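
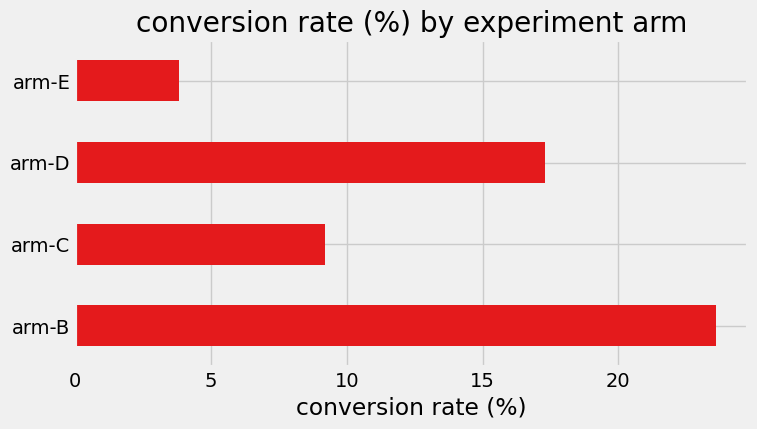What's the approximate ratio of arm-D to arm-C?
arm-D ≈ 18, arm-C ≈ 10; 18/10 ≈ 1.8.

≈ 1.8×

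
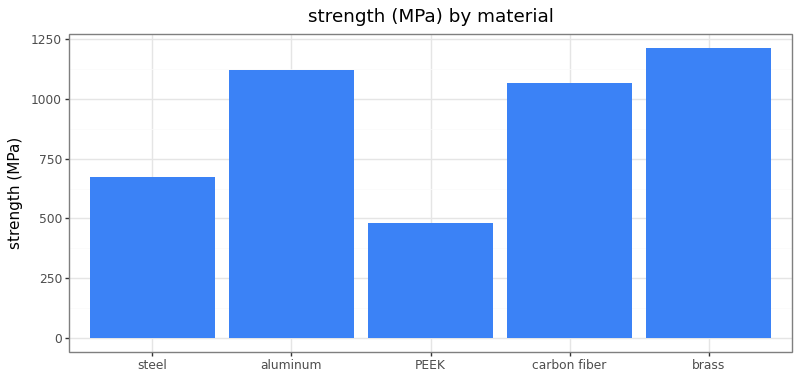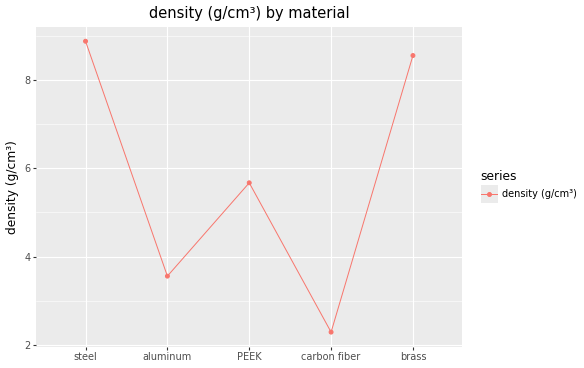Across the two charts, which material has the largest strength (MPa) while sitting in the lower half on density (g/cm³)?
aluminum

Chart 2 median density (g/cm³) ≈ 6; below-median materials: aluminum, carbon fiber. Among those, aluminum has the highest strength (MPa) (≈ 1200).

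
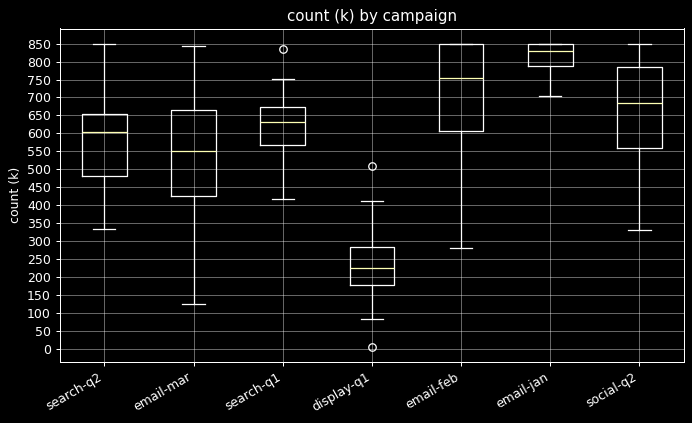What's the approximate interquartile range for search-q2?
≈ 150

Q3 ≈ 650, Q1 ≈ 500; IQR ≈ 150.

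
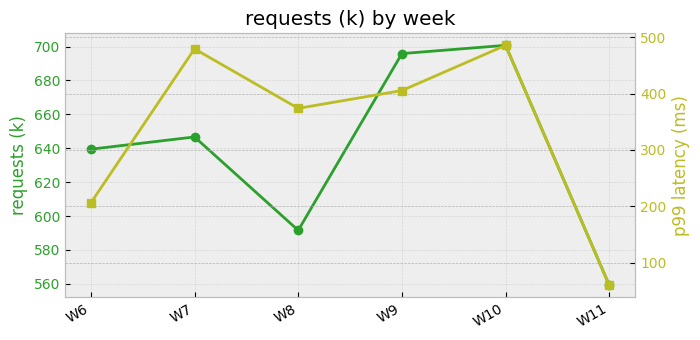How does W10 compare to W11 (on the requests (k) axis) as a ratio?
≈ 1.25×

W10 ≈ 700, W11 ≈ 560; 700/560 ≈ 1.25.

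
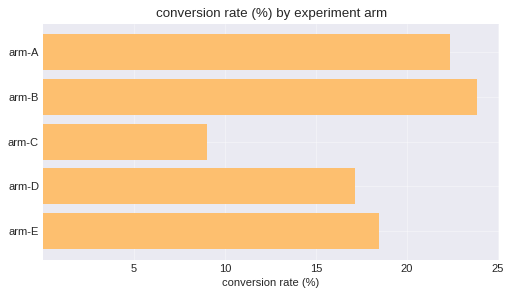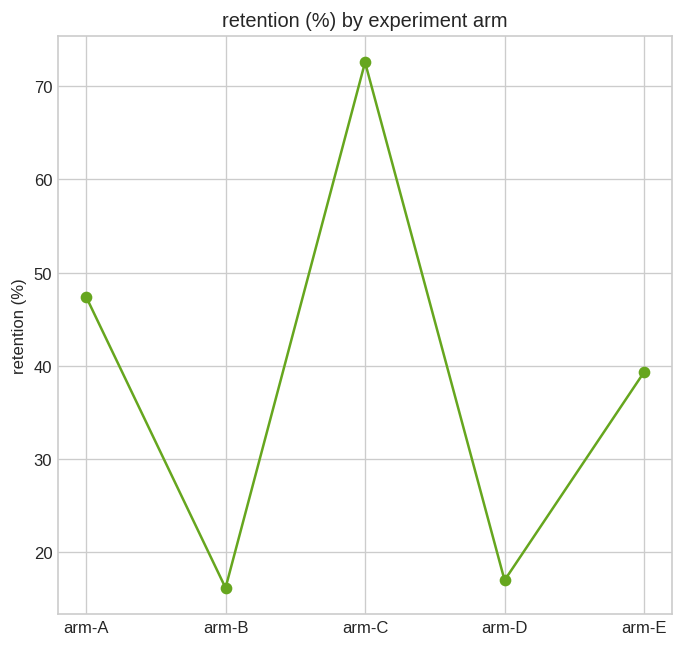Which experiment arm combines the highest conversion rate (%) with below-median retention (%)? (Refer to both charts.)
Chart 2 median retention (%) ≈ 40; below-median experiment arms: arm-B, arm-D. Among those, arm-B has the highest conversion rate (%) (≈ 25).

arm-B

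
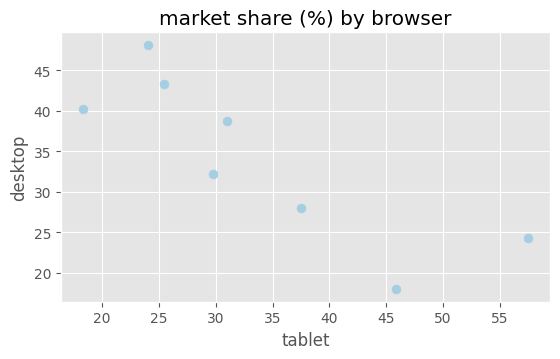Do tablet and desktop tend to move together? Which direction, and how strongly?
negative, strong

Points are negatively correlated; strong (|r| ≈ 0.8).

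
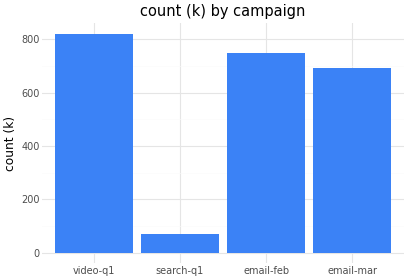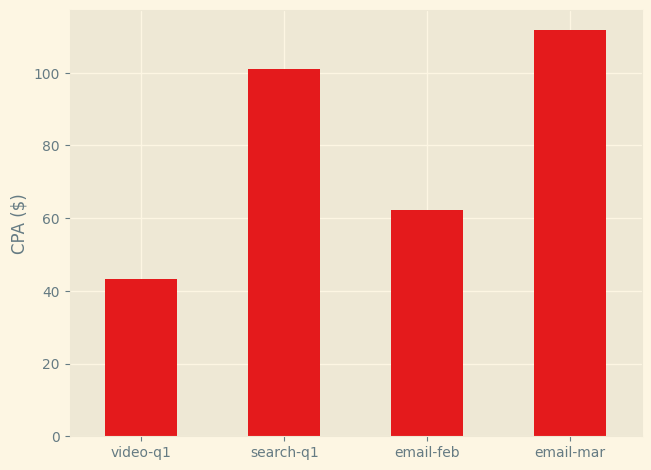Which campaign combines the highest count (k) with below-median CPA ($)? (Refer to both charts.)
Chart 2 median CPA ($) ≈ 80; below-median campaigns: video-q1, email-feb. Among those, video-q1 has the highest count (k) (≈ 800).

video-q1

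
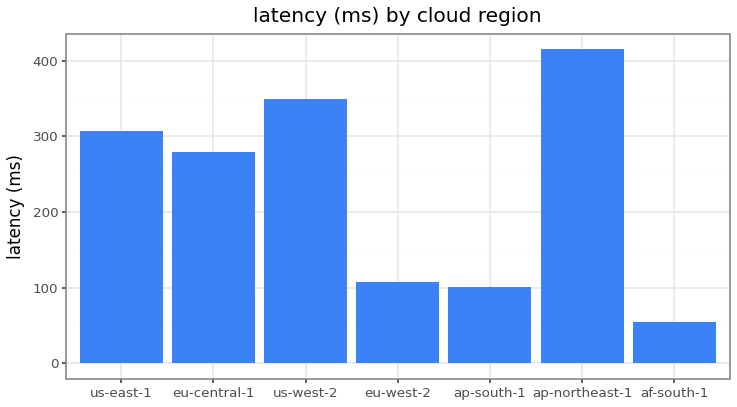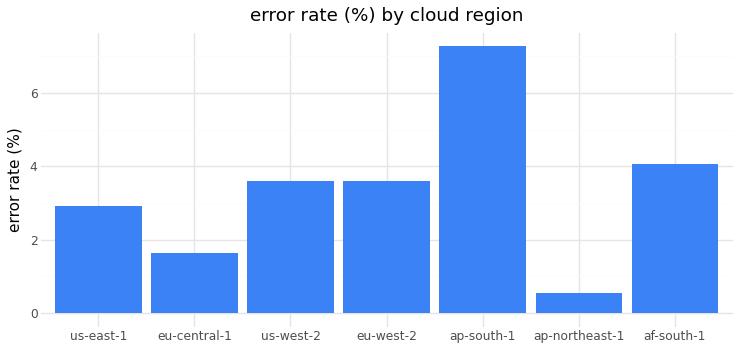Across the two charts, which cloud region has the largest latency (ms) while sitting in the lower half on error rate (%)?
Chart 2 median error rate (%) ≈ 4; below-median cloud regions: us-east-1, eu-central-1, ap-northeast-1. Among those, ap-northeast-1 has the highest latency (ms) (≈ 400).

ap-northeast-1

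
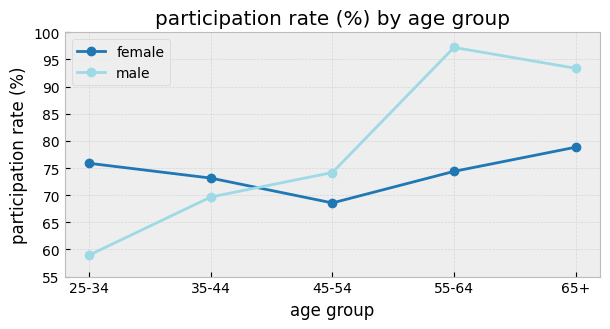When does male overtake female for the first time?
35-44: male ≈ 70 vs female ≈ 75 (not yet); 45-54: male ≈ 75 vs female ≈ 70 (first crossover).

45-54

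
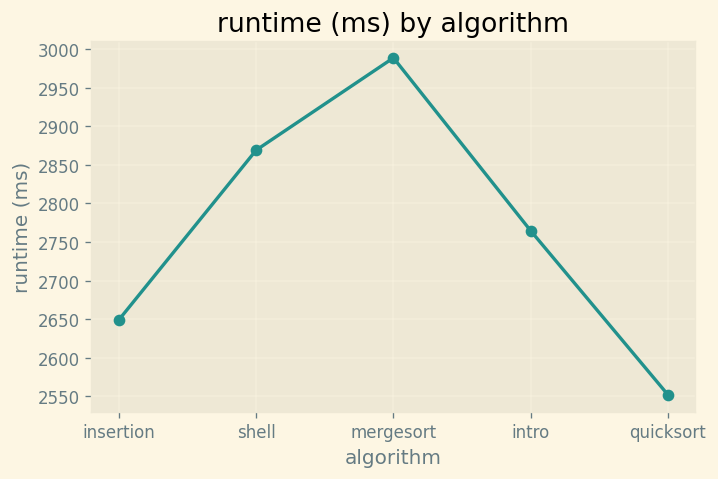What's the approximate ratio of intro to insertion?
intro ≈ 2750, insertion ≈ 2650; 2750/2650 ≈ 1.04.

≈ 1.04×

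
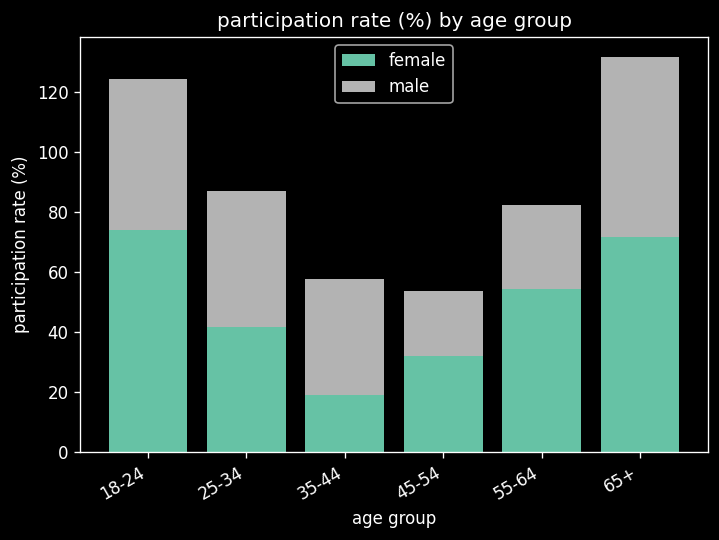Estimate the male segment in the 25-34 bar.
male top ≈ 80, bottom ≈ 40; segment ≈ 40.

≈ 40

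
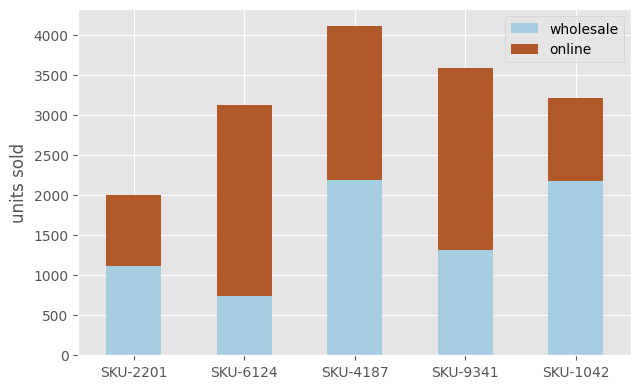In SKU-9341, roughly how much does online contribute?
≈ 2000

online top ≈ 3500, bottom ≈ 1500; segment ≈ 2000.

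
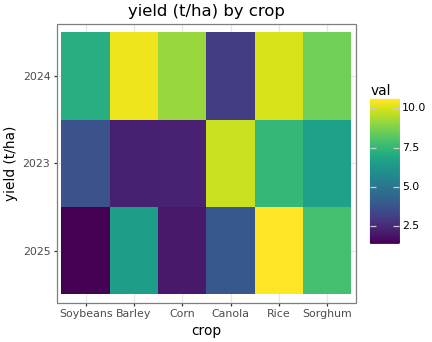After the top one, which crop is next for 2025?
Sorghum

Top 3 for 2025: Rice ≈ 11, Sorghum ≈ 8, Barley ≈ 6.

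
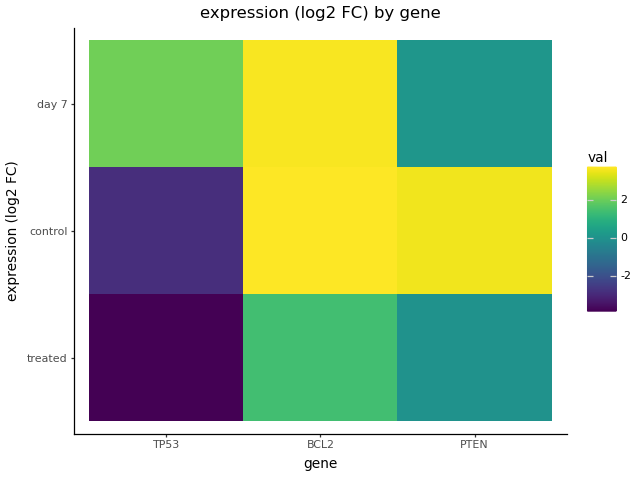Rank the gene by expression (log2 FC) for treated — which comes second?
PTEN

Top 3 for treated: BCL2 ≈ 1, PTEN ≈ 0, TP53 ≈ -4.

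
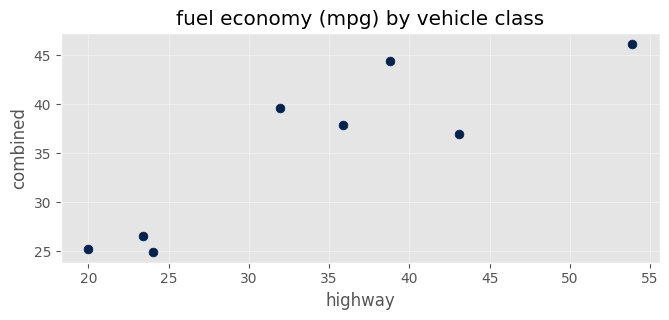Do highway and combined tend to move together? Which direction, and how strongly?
positive, strong

Points are positively correlated; strong (|r| ≈ 0.9).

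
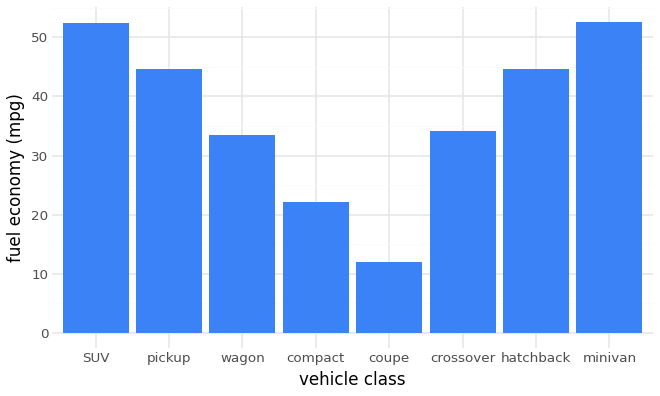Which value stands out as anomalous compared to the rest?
coupe ≈ 10; the rest sit between ≈ 20 and ≈ 55.

coupe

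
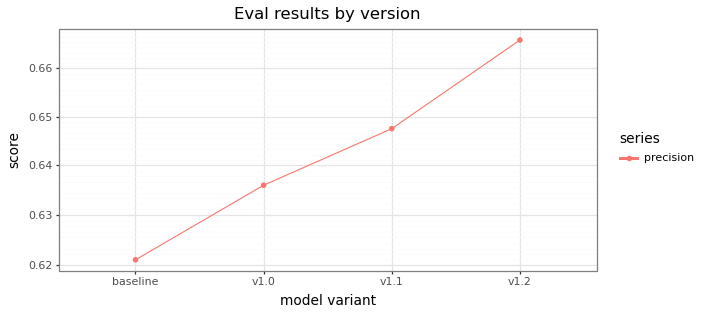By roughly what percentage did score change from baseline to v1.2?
baseline ≈ 0.62, v1.2 ≈ 0.67; (0.67 − 0.62) / 0.62 ≈ +8.1%.

≈ +8.1%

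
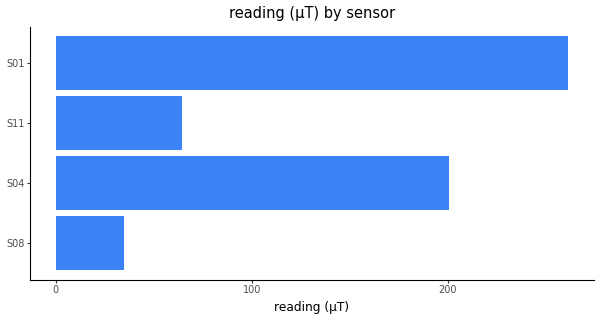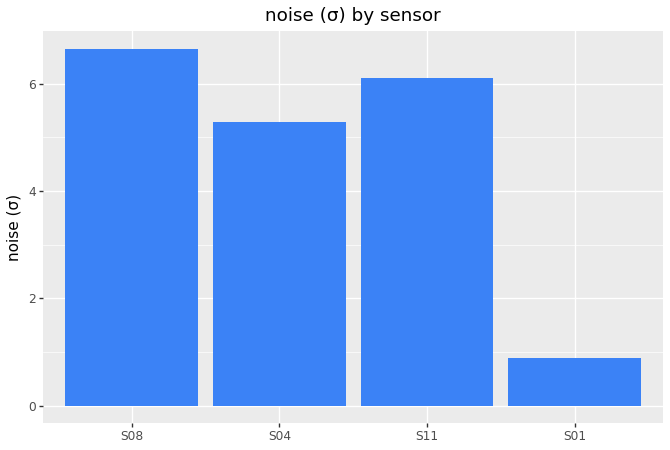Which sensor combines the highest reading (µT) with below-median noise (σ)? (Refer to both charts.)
S01

Chart 2 median noise (σ) ≈ 6; below-median sensors: S04, S01. Among those, S01 has the highest reading (µT) (≈ 250).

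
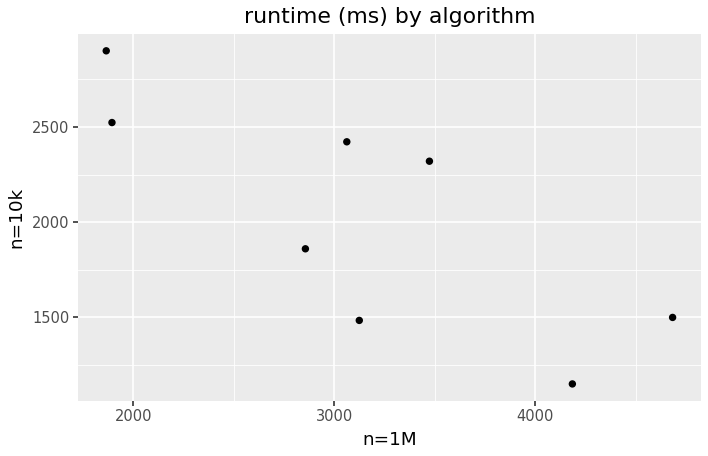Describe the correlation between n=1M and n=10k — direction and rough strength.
negative, strong

Points are negatively correlated; strong (|r| ≈ 0.8).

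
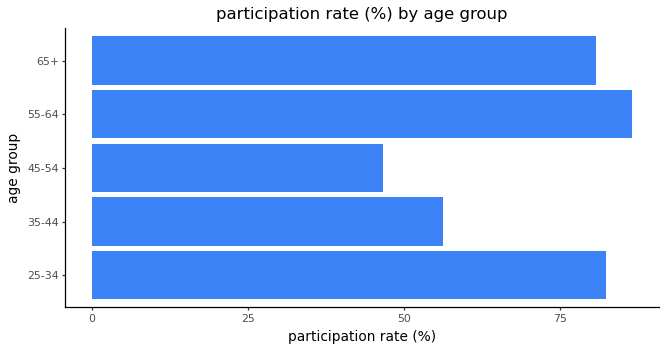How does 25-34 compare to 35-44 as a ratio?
25-34 ≈ 80, 35-44 ≈ 60; 80/60 ≈ 1.33.

≈ 1.33×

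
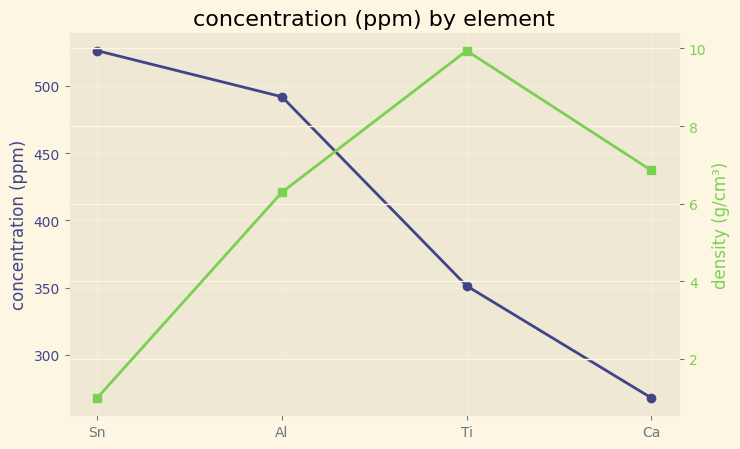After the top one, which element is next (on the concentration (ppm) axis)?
Top 3 (on the concentration (ppm) axis): Sn ≈ 525, Al ≈ 500, Ti ≈ 350.

Al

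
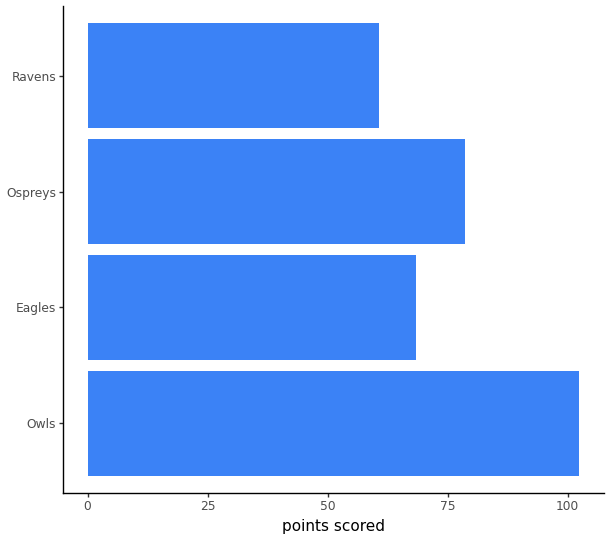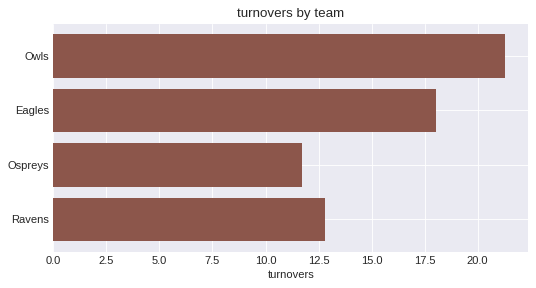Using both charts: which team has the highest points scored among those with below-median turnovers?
Ospreys

Chart 2 median turnovers ≈ 16; below-median teams: Ospreys, Ravens. Among those, Ospreys has the highest points scored (≈ 80).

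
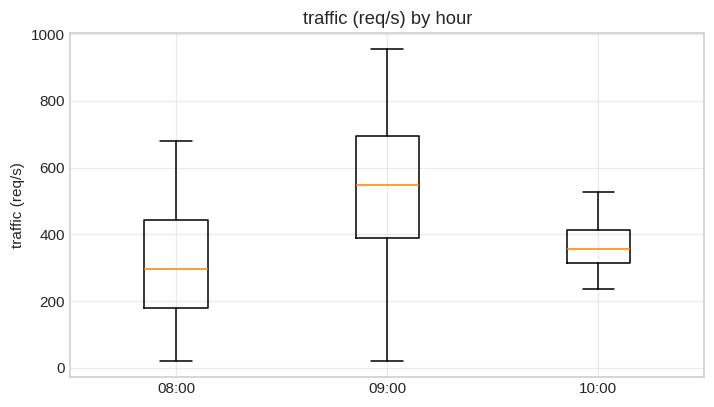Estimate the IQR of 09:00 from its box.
≈ 320

Q3 ≈ 700, Q1 ≈ 380; IQR ≈ 320.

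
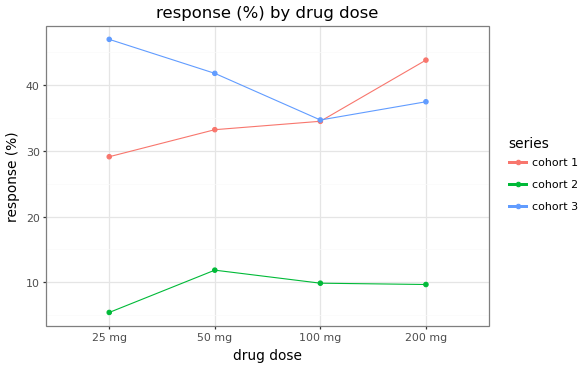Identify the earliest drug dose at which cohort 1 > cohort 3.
100 mg: cohort 1 ≈ 35 vs cohort 3 ≈ 35 (not yet); 200 mg: cohort 1 ≈ 45 vs cohort 3 ≈ 35 (first crossover).

200 mg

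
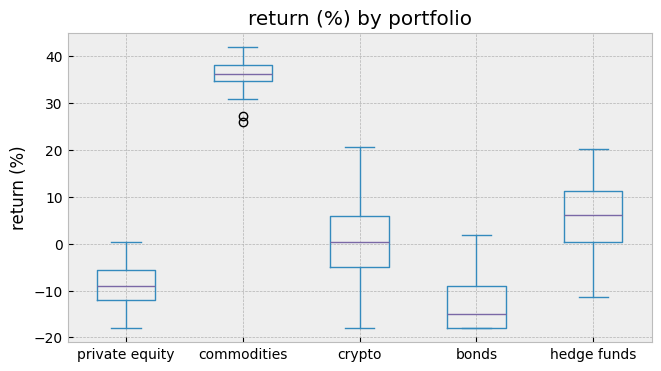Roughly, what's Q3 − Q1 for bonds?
Q3 ≈ -10, Q1 ≈ -20; IQR ≈ 10.

≈ 10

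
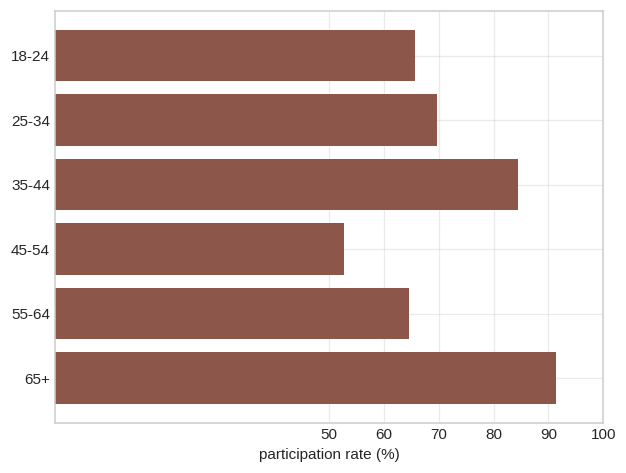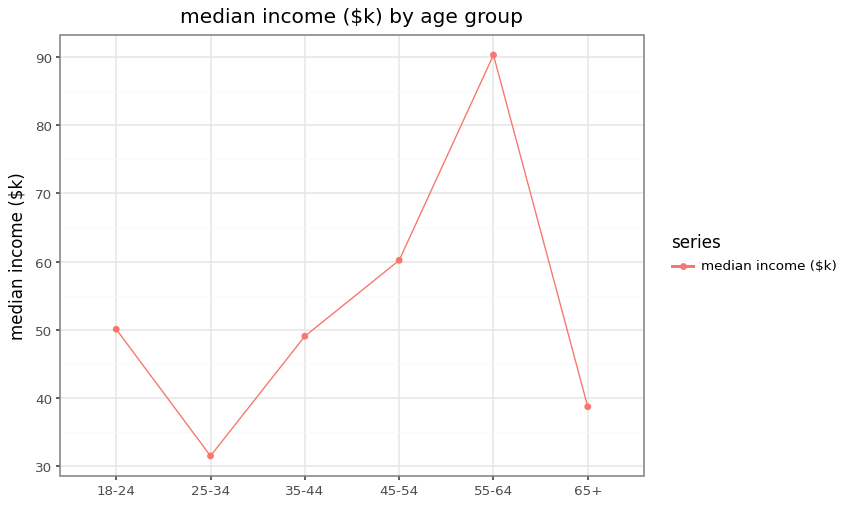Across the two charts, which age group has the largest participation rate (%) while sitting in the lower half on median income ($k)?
Chart 2 median median income ($k) ≈ 50; below-median age groups: 25-34, 35-44, 65+. Among those, 65+ has the highest participation rate (%) (≈ 90).

65+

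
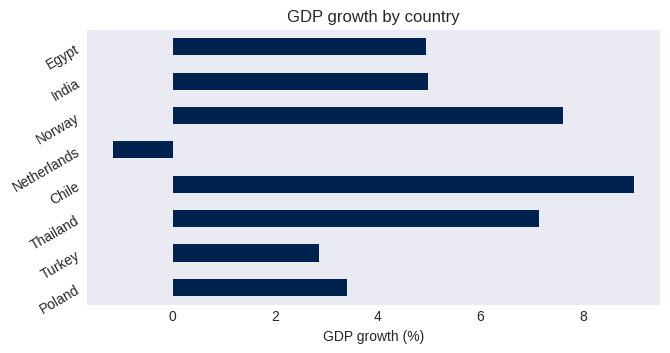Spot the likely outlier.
Netherlands ≈ -1; the rest sit between ≈ 3 and ≈ 9.

Netherlands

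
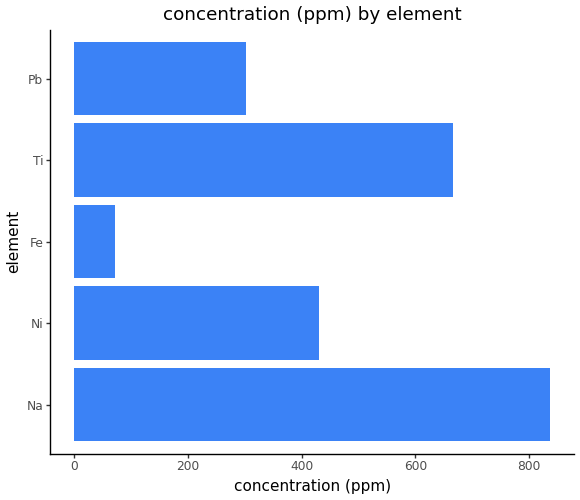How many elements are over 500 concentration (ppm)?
Above 500: Na, Ti.

2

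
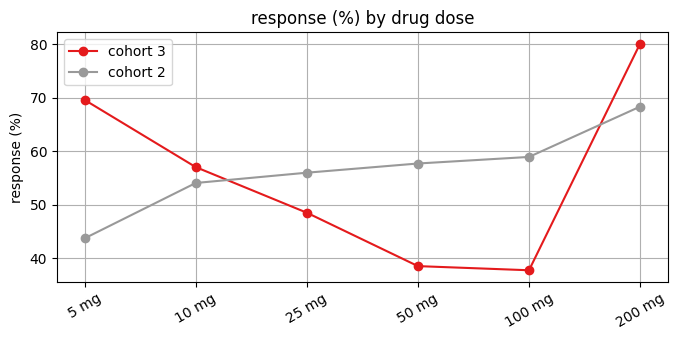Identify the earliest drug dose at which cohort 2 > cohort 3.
10 mg: cohort 2 ≈ 55 vs cohort 3 ≈ 55 (not yet); 25 mg: cohort 2 ≈ 55 vs cohort 3 ≈ 50 (first crossover).

25 mg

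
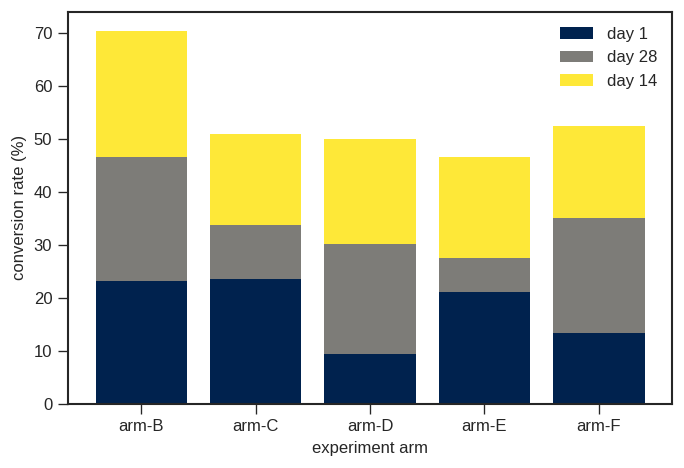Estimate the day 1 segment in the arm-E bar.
day 1 top ≈ 20, bottom ≈ 0; segment ≈ 20.

≈ 20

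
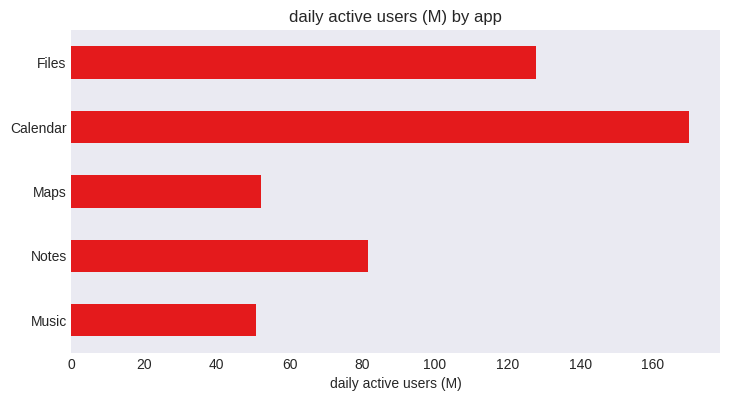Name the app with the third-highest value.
Notes

Top 4: Calendar ≈ 160, Files ≈ 120, Notes ≈ 80, Maps ≈ 60.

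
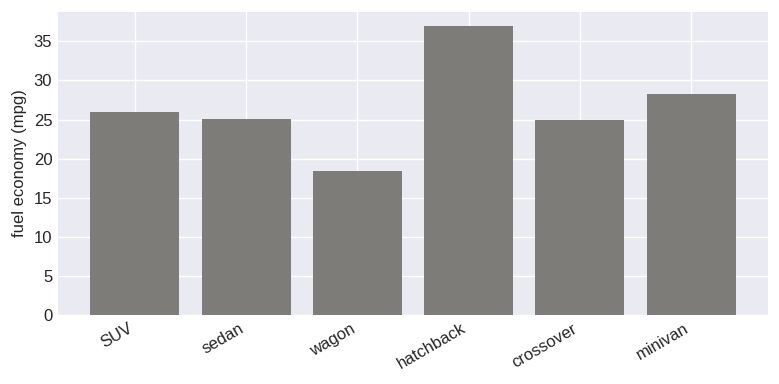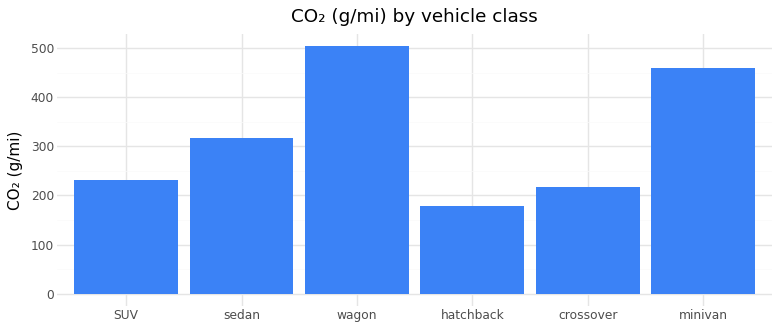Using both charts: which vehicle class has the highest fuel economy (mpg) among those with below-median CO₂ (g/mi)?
hatchback

Chart 2 median CO₂ (g/mi) ≈ 300; below-median vehicle classes: SUV, hatchback, crossover. Among those, hatchback has the highest fuel economy (mpg) (≈ 35).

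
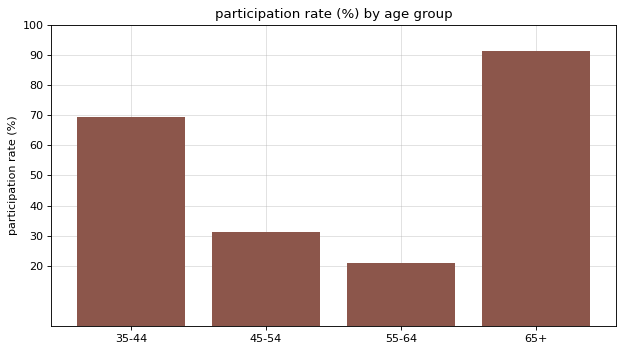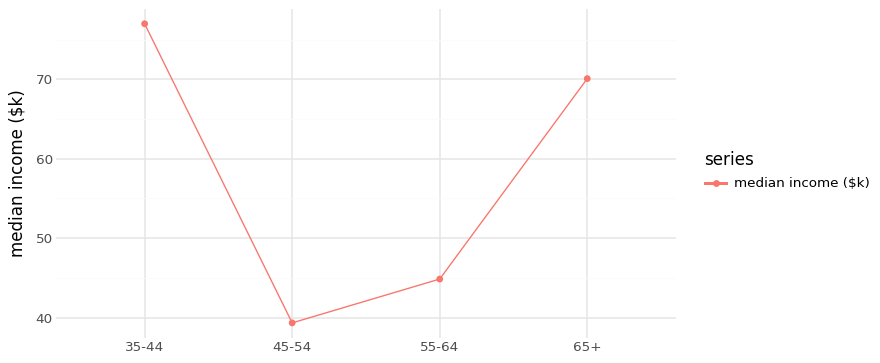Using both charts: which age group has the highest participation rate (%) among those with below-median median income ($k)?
Chart 2 median median income ($k) ≈ 60; below-median age groups: 45-54, 55-64. Among those, 45-54 has the highest participation rate (%) (≈ 30).

45-54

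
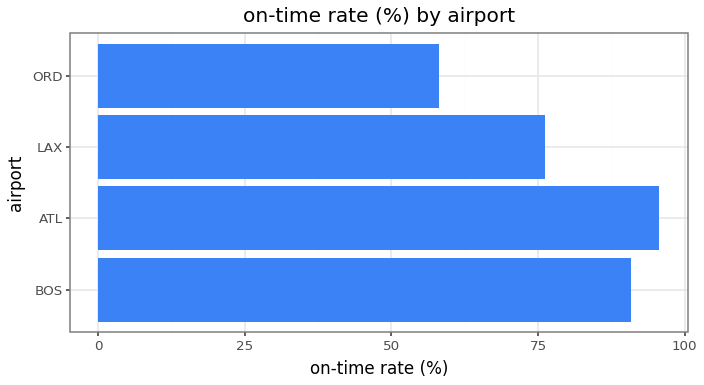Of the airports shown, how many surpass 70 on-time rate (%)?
3

Above 70: BOS, ATL, LAX.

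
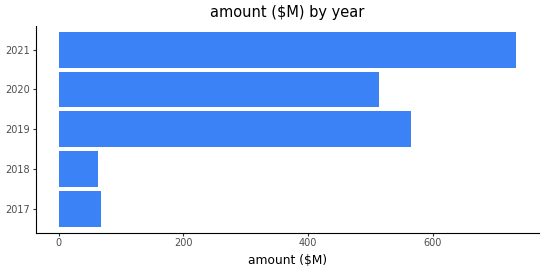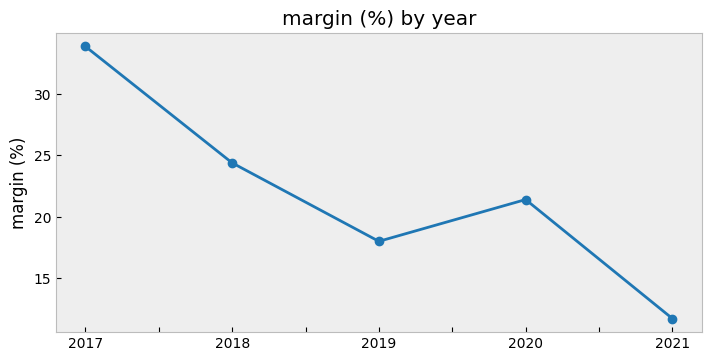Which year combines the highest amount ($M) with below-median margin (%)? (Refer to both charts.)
Chart 2 median margin (%) ≈ 20; below-median years: 2019, 2021. Among those, 2021 has the highest amount ($M) (≈ 700).

2021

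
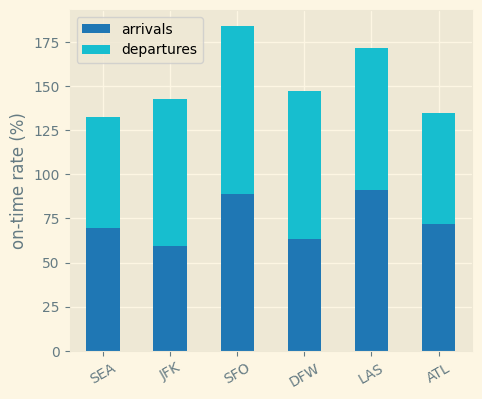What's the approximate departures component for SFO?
departures top ≈ 180, bottom ≈ 80; segment ≈ 100.

≈ 100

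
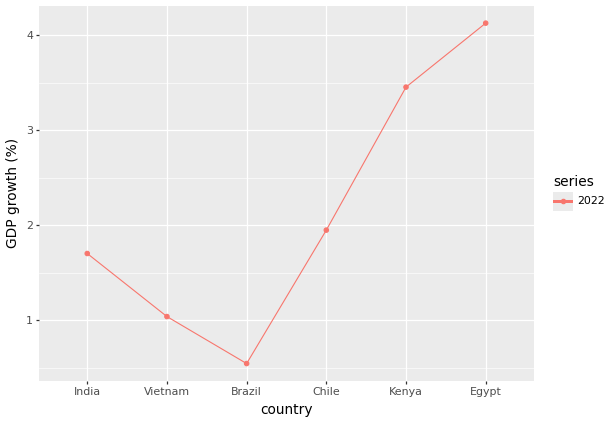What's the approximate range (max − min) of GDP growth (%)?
≈ 3.5

Max Egypt ≈ 4.0, min Brazil ≈ 0.5; range ≈ 3.5.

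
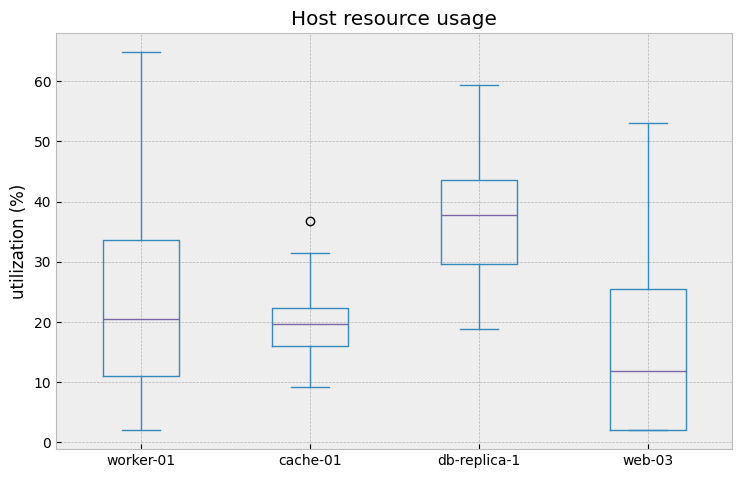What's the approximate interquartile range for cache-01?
≈ 6

Q3 ≈ 22, Q1 ≈ 16; IQR ≈ 6.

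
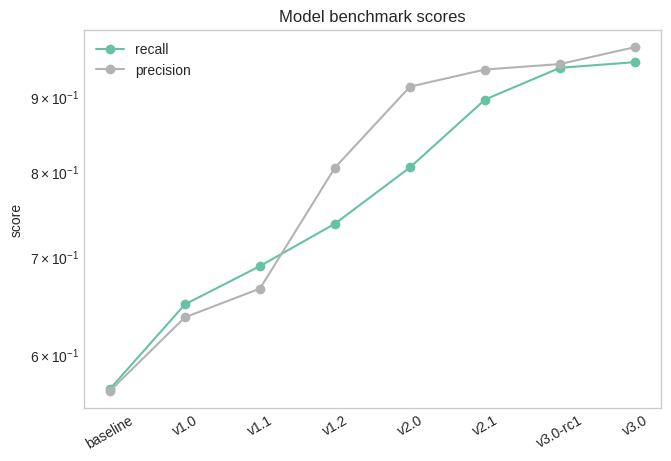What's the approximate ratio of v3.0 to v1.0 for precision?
v3.0 ≈ 0.95, v1.0 ≈ 0.65; 0.95/0.65 ≈ 1.46.

≈ 1.46×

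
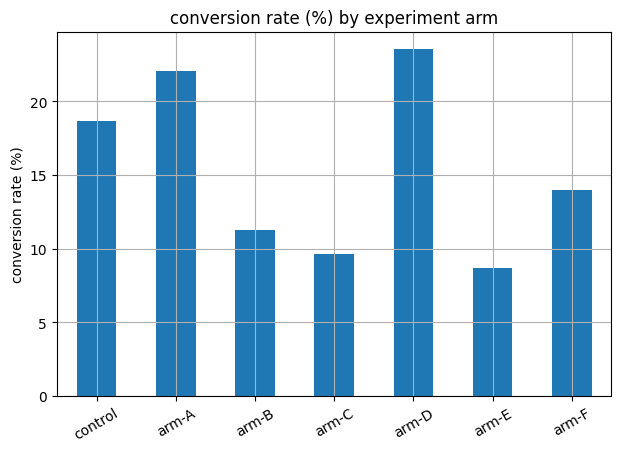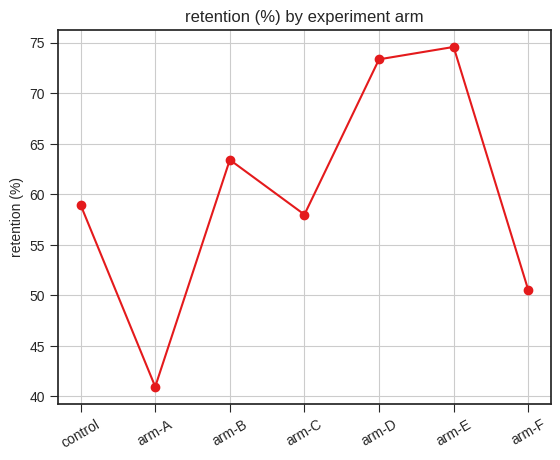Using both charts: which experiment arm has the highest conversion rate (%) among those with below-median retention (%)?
arm-A

Chart 2 median retention (%) ≈ 60; below-median experiment arms: arm-A, arm-C, arm-F. Among those, arm-A has the highest conversion rate (%) (≈ 20).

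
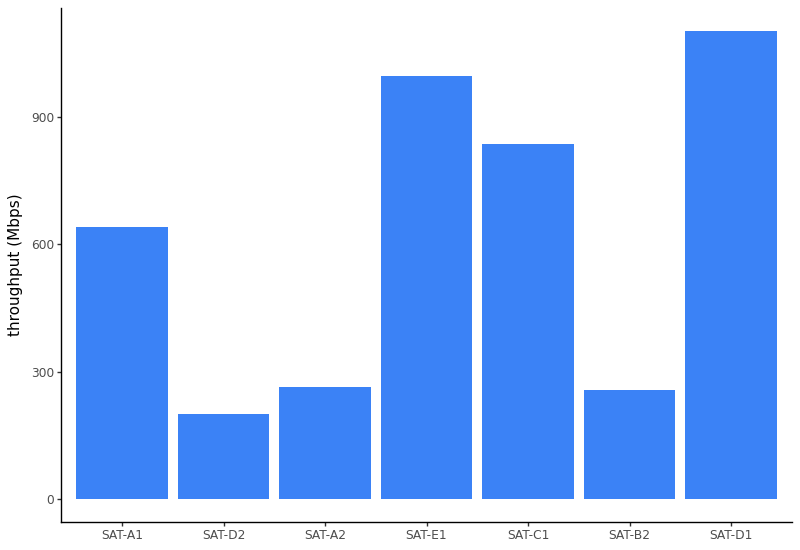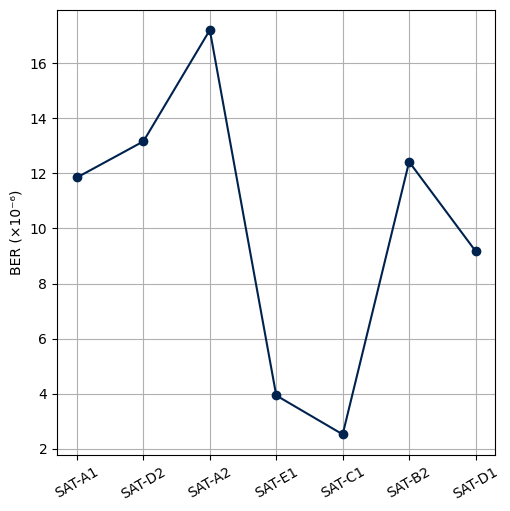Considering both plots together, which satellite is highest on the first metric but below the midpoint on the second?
Chart 2 median BER (×10⁻⁶) ≈ 12; below-median satellites: SAT-E1, SAT-C1, SAT-D1. Among those, SAT-D1 has the highest throughput (Mbps) (≈ 1200).

SAT-D1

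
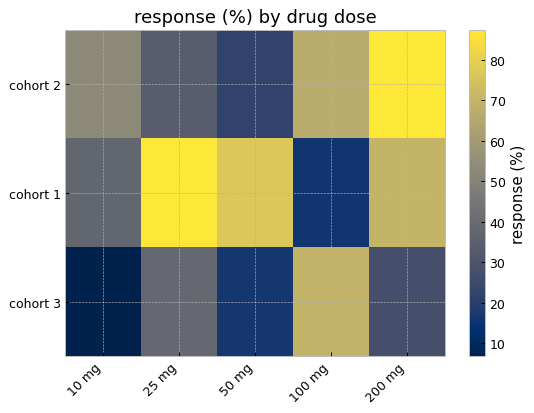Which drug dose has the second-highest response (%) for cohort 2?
100 mg

Top 3 for cohort 2: 200 mg ≈ 90, 100 mg ≈ 70, 10 mg ≈ 50.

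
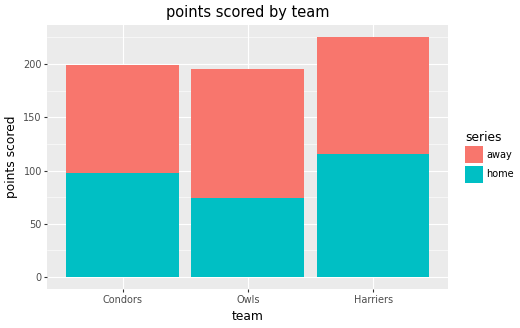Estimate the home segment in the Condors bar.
home top ≈ 100, bottom ≈ 0; segment ≈ 100.

≈ 100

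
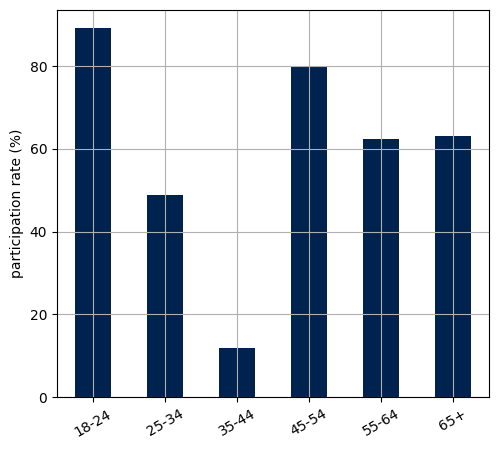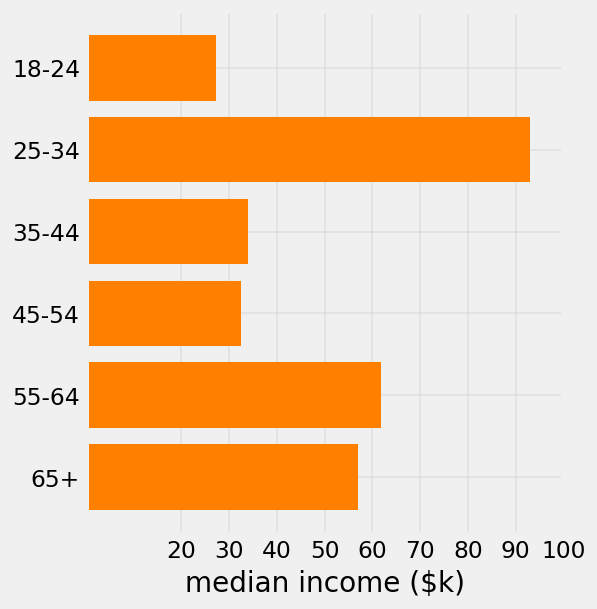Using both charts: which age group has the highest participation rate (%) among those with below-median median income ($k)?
Chart 2 median median income ($k) ≈ 50; below-median age groups: 18-24, 35-44, 45-54. Among those, 18-24 has the highest participation rate (%) (≈ 90).

18-24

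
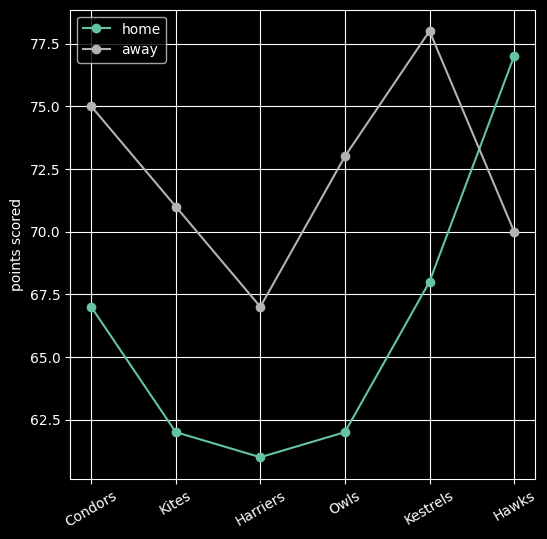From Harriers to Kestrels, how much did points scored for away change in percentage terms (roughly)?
Harriers ≈ 68, Kestrels ≈ 78; (78 − 68) / 68 ≈ +14.7%.

≈ +14.7%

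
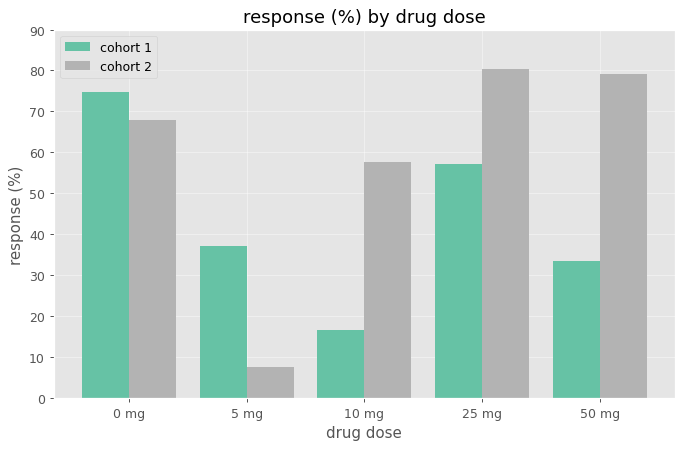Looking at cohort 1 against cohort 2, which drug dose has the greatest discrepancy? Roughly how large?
50 mg: cohort 1 ≈ 30, cohort 2 ≈ 80 → gap ≈ 50. Next-largest (10 mg) is only ≈ 40.

50 mg, ≈ 50 %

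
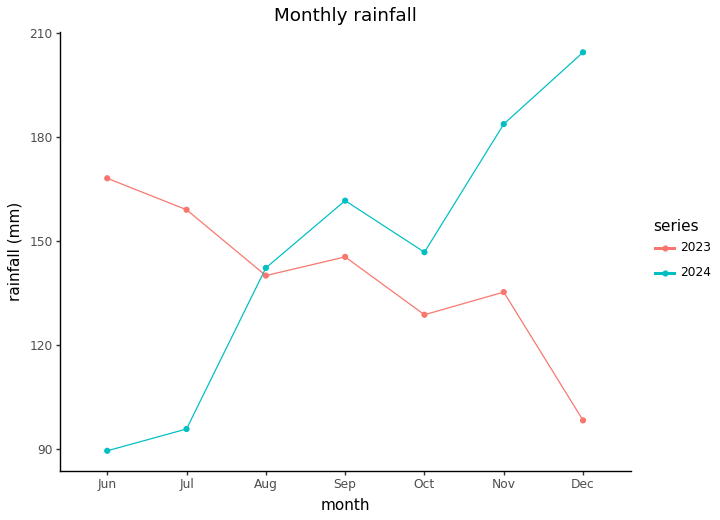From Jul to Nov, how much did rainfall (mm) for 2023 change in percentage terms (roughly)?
Jul ≈ 160, Nov ≈ 140; (140 − 160) / 160 ≈ -12.5%.

≈ -12.5%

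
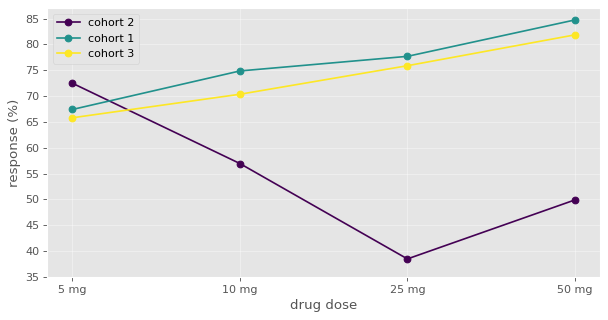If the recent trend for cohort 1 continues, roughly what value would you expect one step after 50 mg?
Last three: 75, 80, 85 → slope ≈ 5/step → next ≈ 90.

≈ 90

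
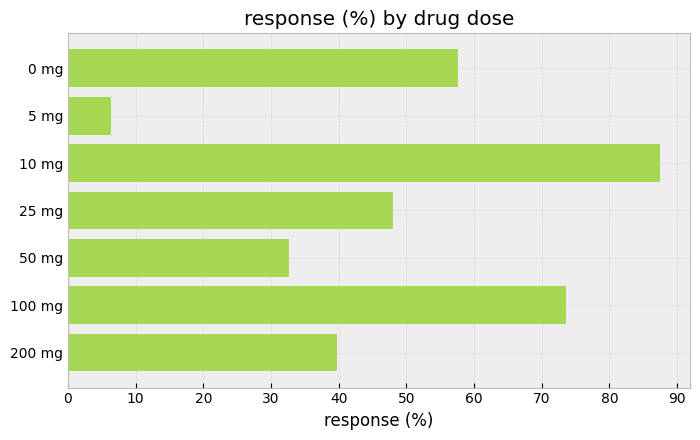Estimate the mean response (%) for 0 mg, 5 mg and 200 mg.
(60 + 10 + 40) / 3 ≈ 37.

≈ 37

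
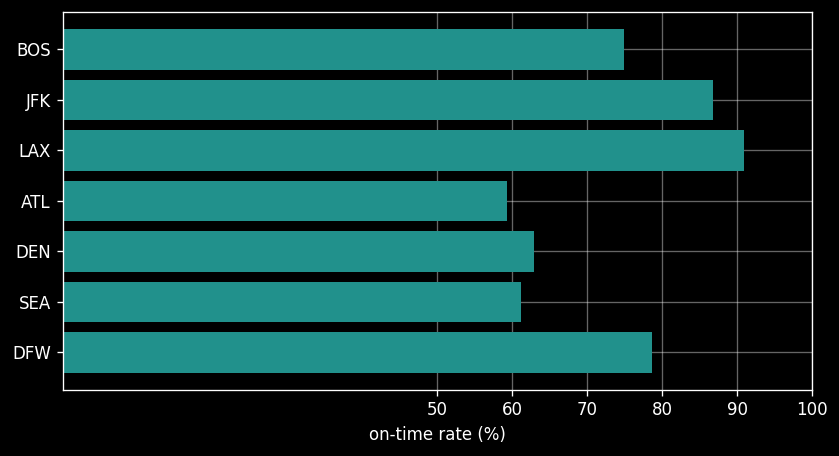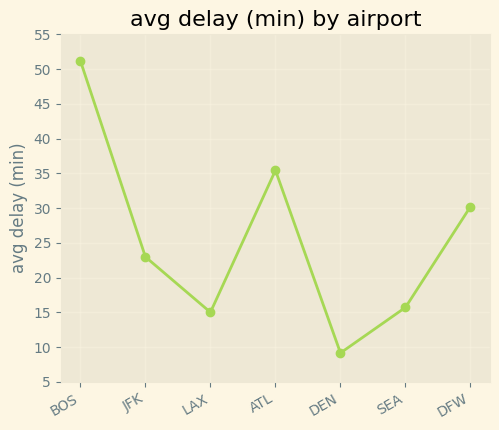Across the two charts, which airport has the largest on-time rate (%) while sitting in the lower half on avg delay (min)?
LAX

Chart 2 median avg delay (min) ≈ 25; below-median airports: LAX, DEN, SEA. Among those, LAX has the highest on-time rate (%) (≈ 90).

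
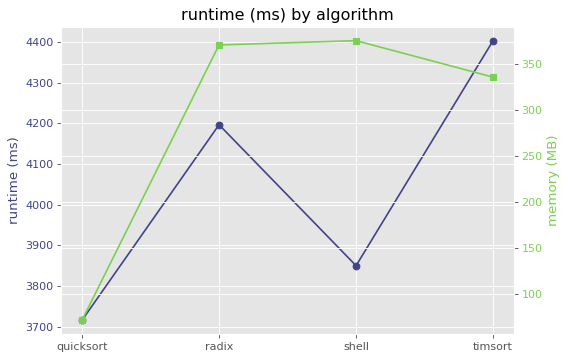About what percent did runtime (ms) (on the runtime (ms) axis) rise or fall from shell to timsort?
shell ≈ 3900, timsort ≈ 4400; (4400 − 3900) / 3900 ≈ +12.8%.

≈ +12.8%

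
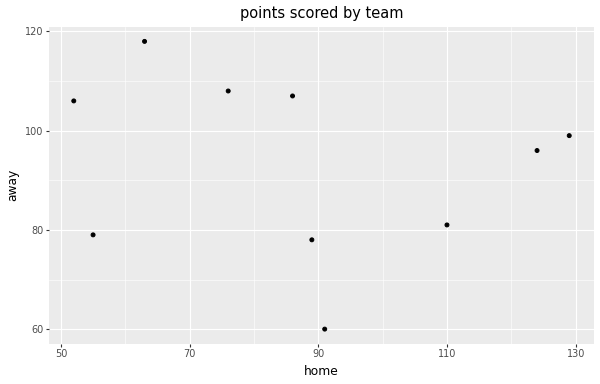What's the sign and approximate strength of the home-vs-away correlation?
Points are roughly uncorrelated; weak (|r| ≈ 0.2).

no clear correlation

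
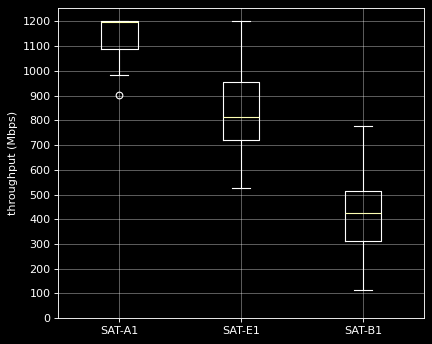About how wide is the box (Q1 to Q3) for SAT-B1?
Q3 ≈ 500, Q1 ≈ 300; IQR ≈ 200.

≈ 200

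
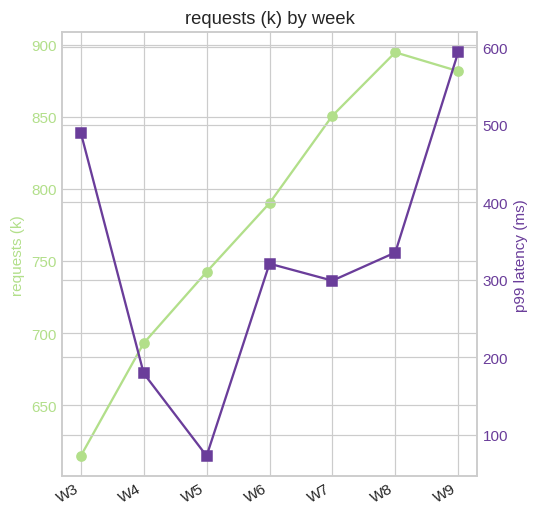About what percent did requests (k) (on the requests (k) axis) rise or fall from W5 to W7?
≈ +13.3%

W5 ≈ 750, W7 ≈ 850; (850 − 750) / 750 ≈ +13.3%.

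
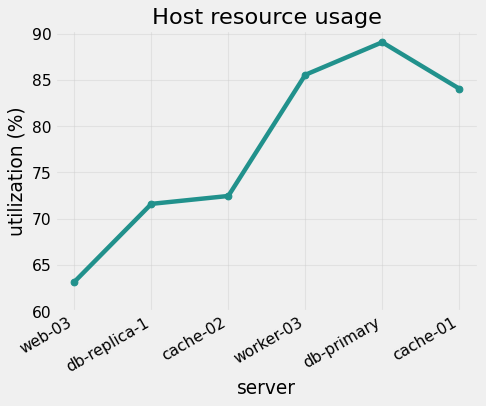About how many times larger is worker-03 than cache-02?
worker-03 ≈ 85, cache-02 ≈ 70; 85/70 ≈ 1.21.

≈ 1.21×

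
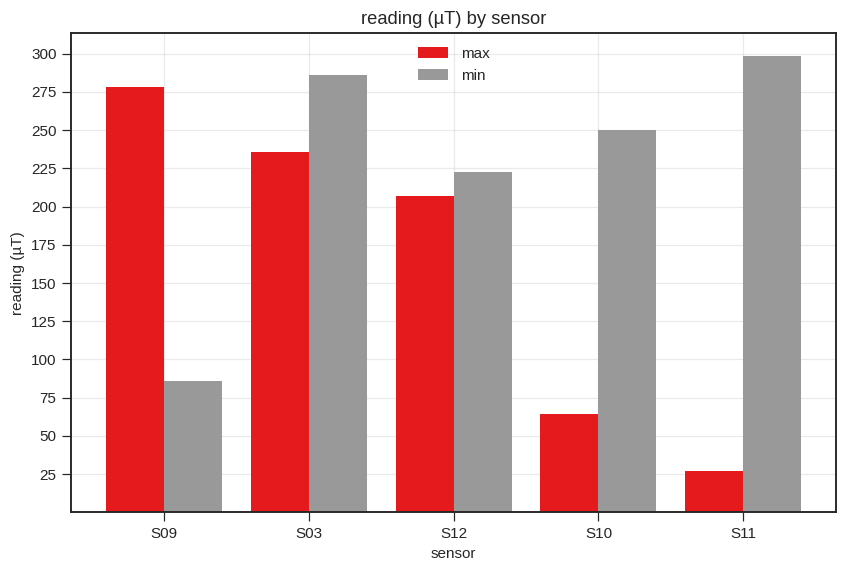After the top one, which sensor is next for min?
S03

Top 3 for min: S11 ≈ 300, S03 ≈ 275, S10 ≈ 250.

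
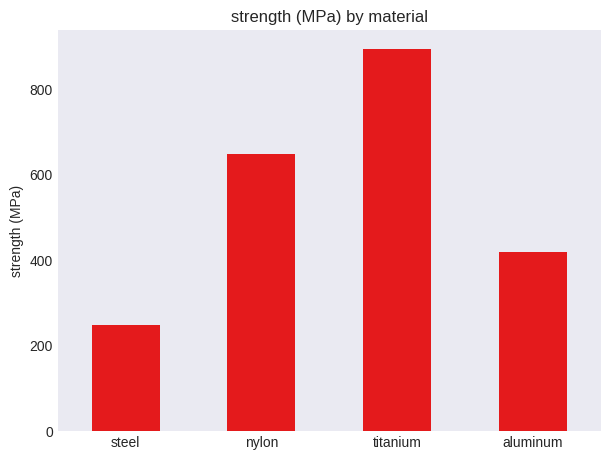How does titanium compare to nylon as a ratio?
titanium ≈ 900, nylon ≈ 600; 900/600 ≈ 1.5.

≈ 1.5×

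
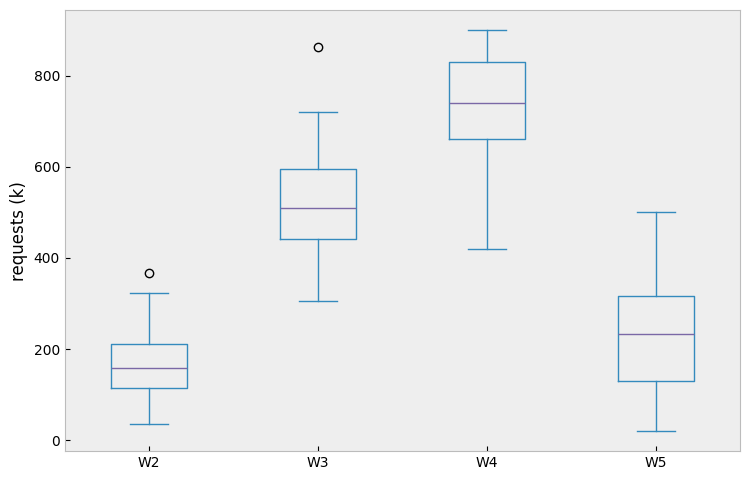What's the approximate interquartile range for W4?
Q3 ≈ 850, Q1 ≈ 650; IQR ≈ 200.

≈ 200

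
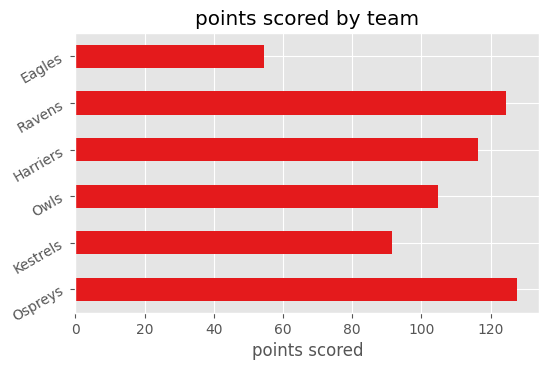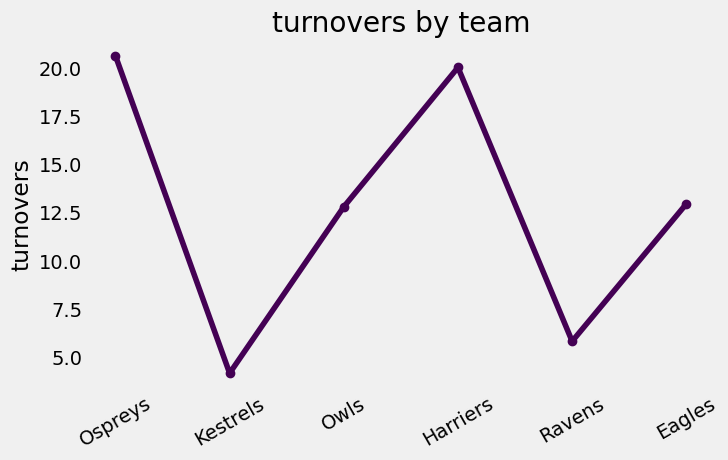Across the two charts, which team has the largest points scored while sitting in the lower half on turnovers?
Chart 2 median turnovers ≈ 12; below-median teams: Kestrels, Owls, Ravens. Among those, Ravens has the highest points scored (≈ 120).

Ravens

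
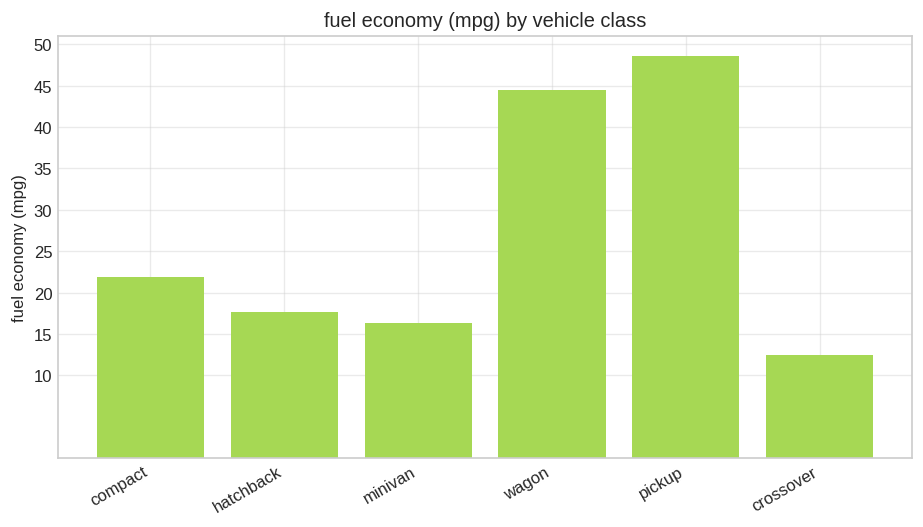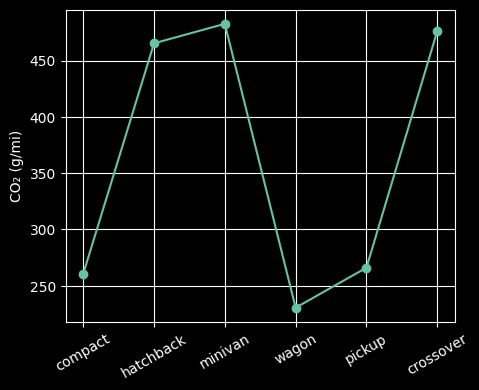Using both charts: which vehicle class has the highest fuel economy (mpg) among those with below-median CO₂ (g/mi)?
pickup

Chart 2 median CO₂ (g/mi) ≈ 350; below-median vehicle classes: compact, wagon, pickup. Among those, pickup has the highest fuel economy (mpg) (≈ 50).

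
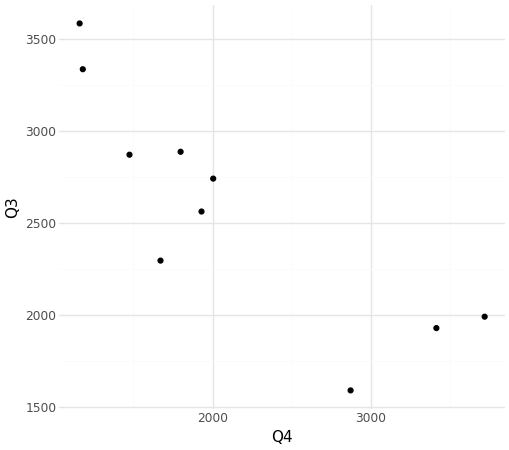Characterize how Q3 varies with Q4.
Points are negatively correlated; strong (|r| ≈ 0.8).

negative, strong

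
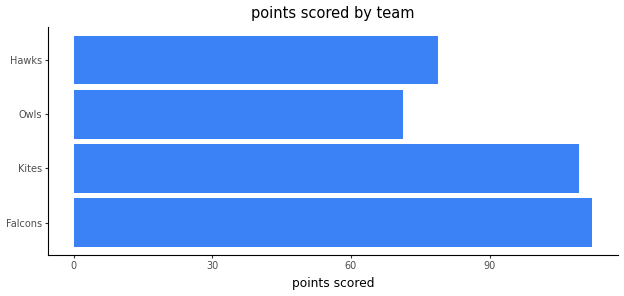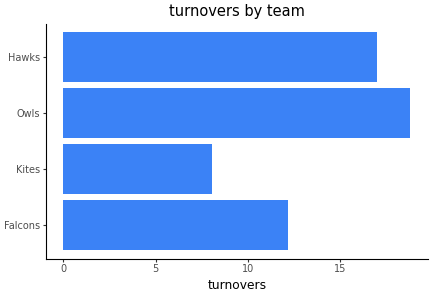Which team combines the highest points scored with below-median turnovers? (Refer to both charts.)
Falcons

Chart 2 median turnovers ≈ 14; below-median teams: Falcons, Kites. Among those, Falcons has the highest points scored (≈ 120).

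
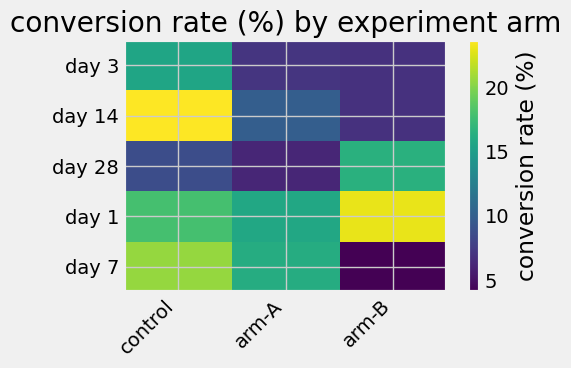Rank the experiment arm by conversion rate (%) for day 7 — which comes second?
arm-A

Top 3 for day 7: control ≈ 20, arm-A ≈ 16, arm-B ≈ 4.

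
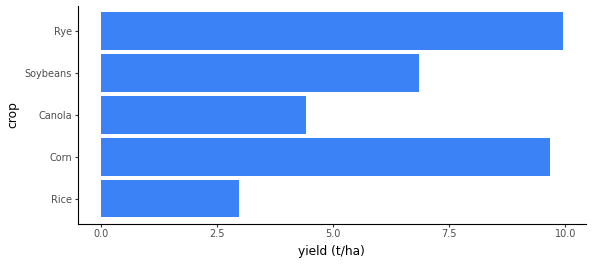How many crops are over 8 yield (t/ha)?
2

Above 8: Corn, Rye.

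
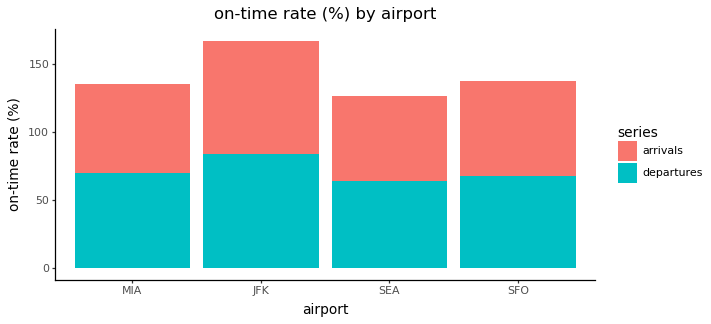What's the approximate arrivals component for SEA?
≈ 60

arrivals top ≈ 120, bottom ≈ 60; segment ≈ 60.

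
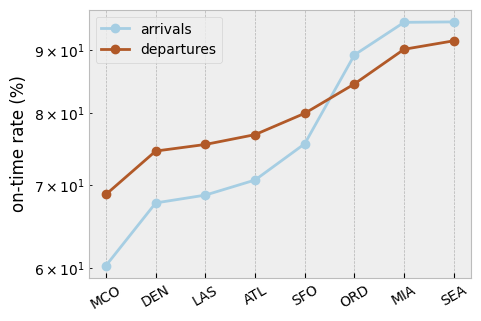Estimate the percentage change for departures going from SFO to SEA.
SFO ≈ 80, SEA ≈ 90; (90 − 80) / 80 ≈ +12.5%.

≈ +12.5%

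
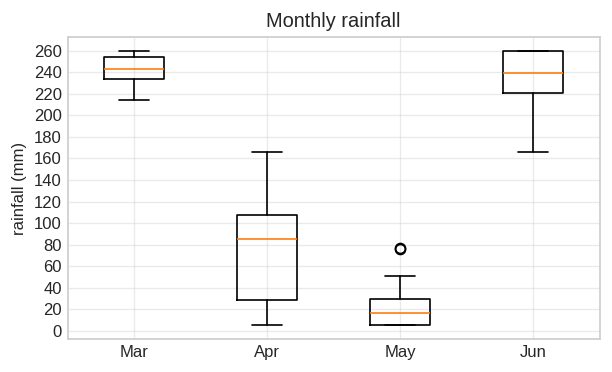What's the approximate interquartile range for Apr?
Q3 ≈ 100, Q1 ≈ 20; IQR ≈ 80.

≈ 80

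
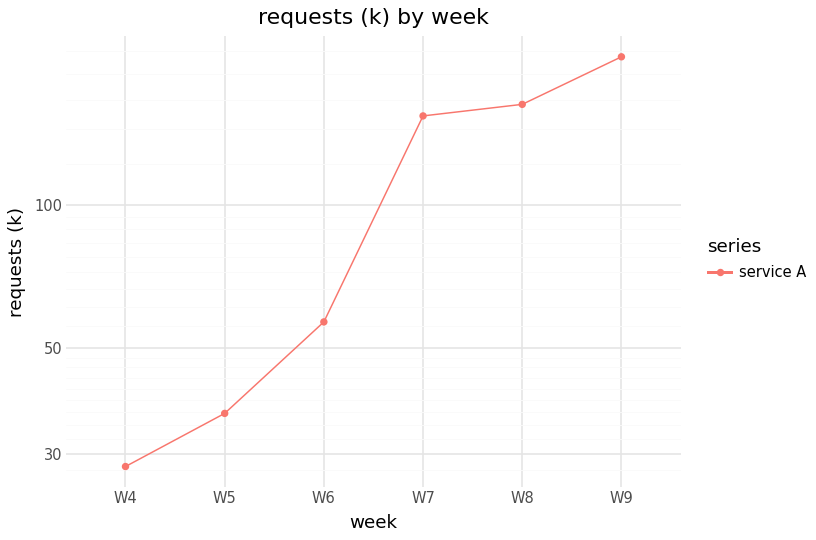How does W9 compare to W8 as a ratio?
W9 ≈ 200, W8 ≈ 160; 200/160 ≈ 1.25.

≈ 1.25×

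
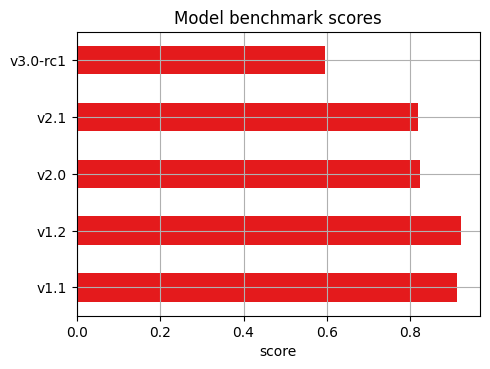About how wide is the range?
≈ 0.3

Max v1.2 ≈ 0.9, min v3.0-rc1 ≈ 0.6; range ≈ 0.3.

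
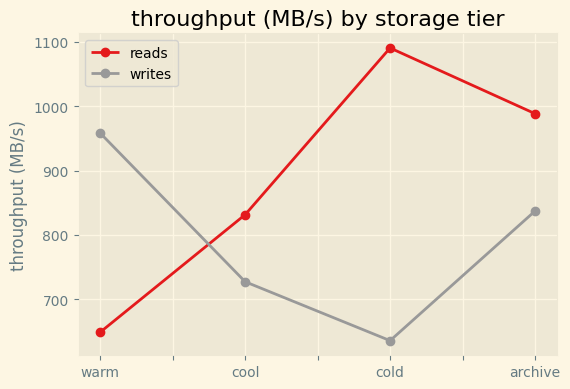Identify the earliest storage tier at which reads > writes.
cool

warm: reads ≈ 650 vs writes ≈ 950 (not yet); cool: reads ≈ 850 vs writes ≈ 750 (first crossover).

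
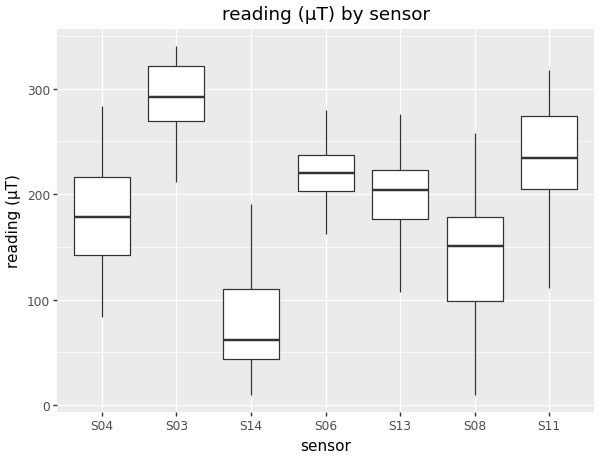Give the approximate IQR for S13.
≈ 40

Q3 ≈ 220, Q1 ≈ 180; IQR ≈ 40.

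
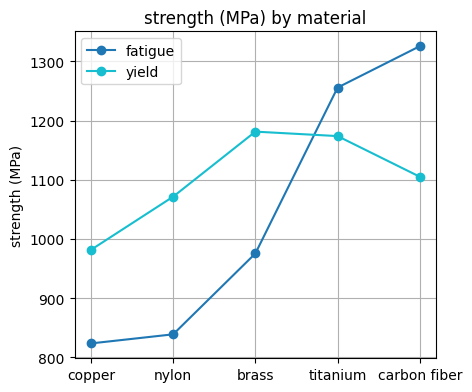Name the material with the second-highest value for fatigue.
titanium

Top 3 for fatigue: carbon fiber ≈ 1350, titanium ≈ 1250, brass ≈ 1000.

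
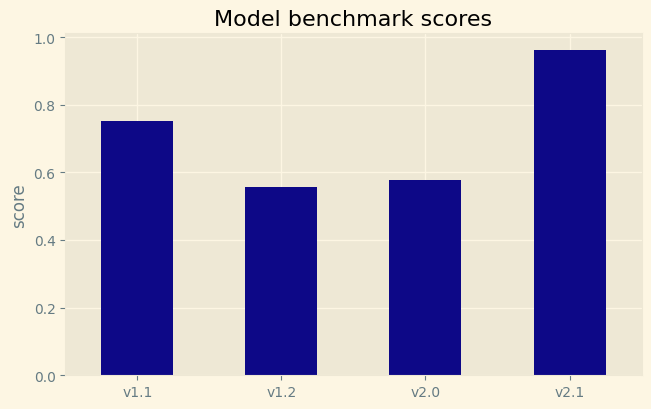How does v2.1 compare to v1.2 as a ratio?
≈ 1.67×

v2.1 ≈ 1.0, v1.2 ≈ 0.6; 1.0/0.6 ≈ 1.67.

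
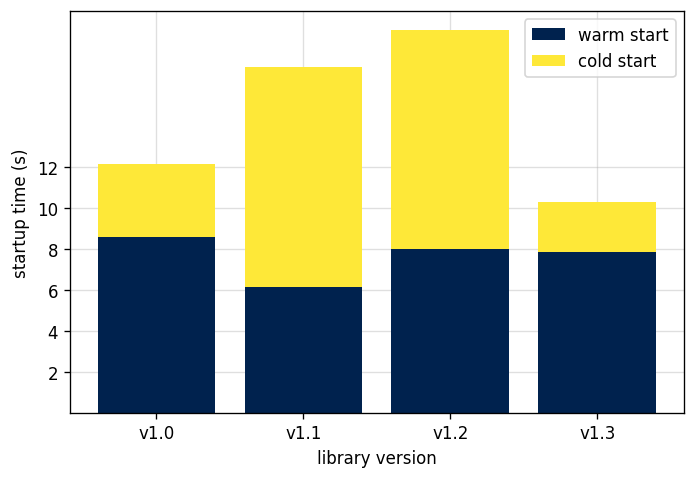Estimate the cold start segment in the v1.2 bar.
≈ 10

cold start top ≈ 18, bottom ≈ 8; segment ≈ 10.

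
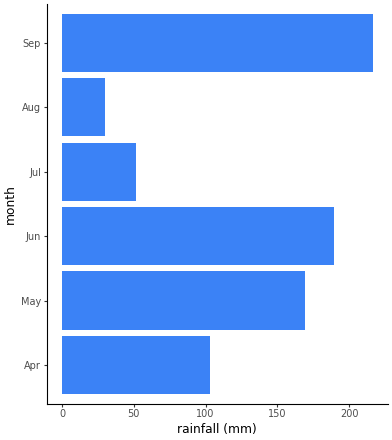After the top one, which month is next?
Jun

Top 3: Sep ≈ 220, Jun ≈ 180, May ≈ 160.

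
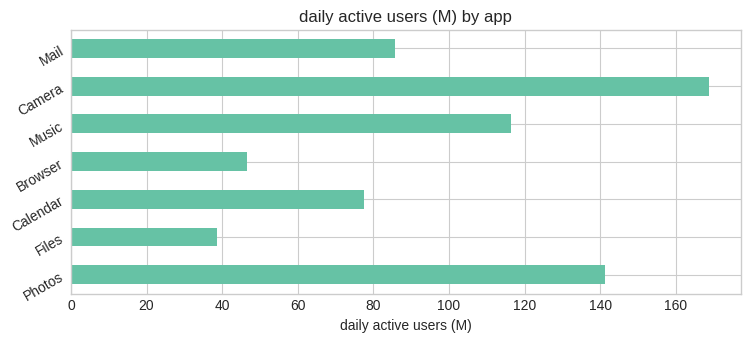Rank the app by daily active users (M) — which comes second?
Top 3: Camera ≈ 160, Photos ≈ 140, Music ≈ 120.

Photos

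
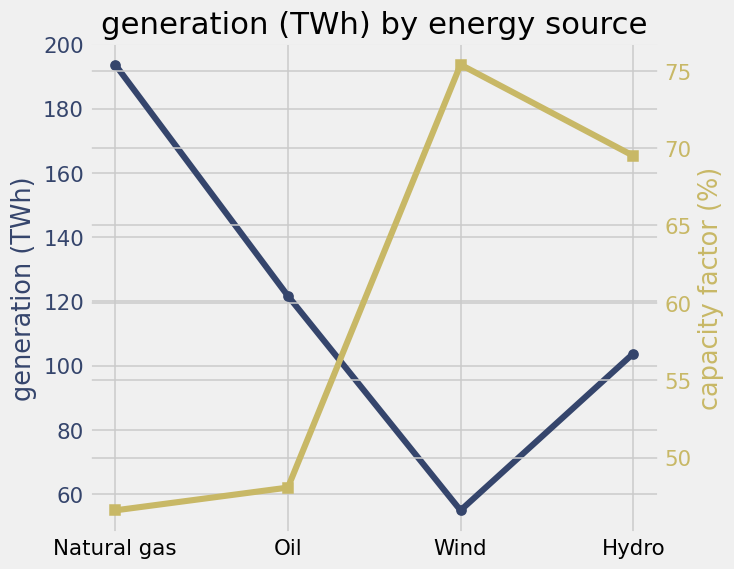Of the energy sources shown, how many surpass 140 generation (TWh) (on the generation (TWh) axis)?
Above 140: Natural gas.

1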